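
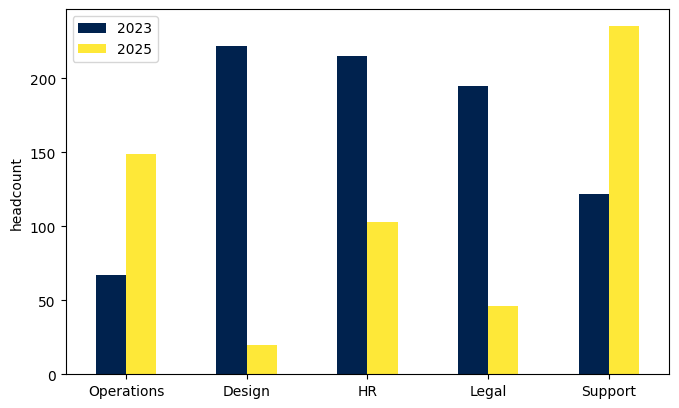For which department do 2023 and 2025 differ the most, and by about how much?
Design: 2023 ≈ 220, 2025 ≈ 20 → gap ≈ 200. Next-largest (Legal) is only ≈ 160.

Design, ≈ 200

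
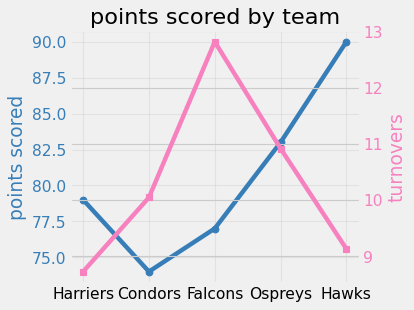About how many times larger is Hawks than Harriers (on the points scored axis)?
≈ 1.12×

Hawks ≈ 90, Harriers ≈ 80; 90/80 ≈ 1.12.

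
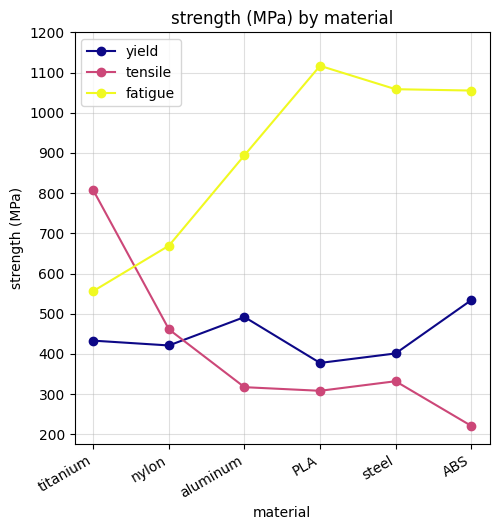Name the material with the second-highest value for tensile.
Top 3 for tensile: titanium ≈ 800, nylon ≈ 500, steel ≈ 300.

nylon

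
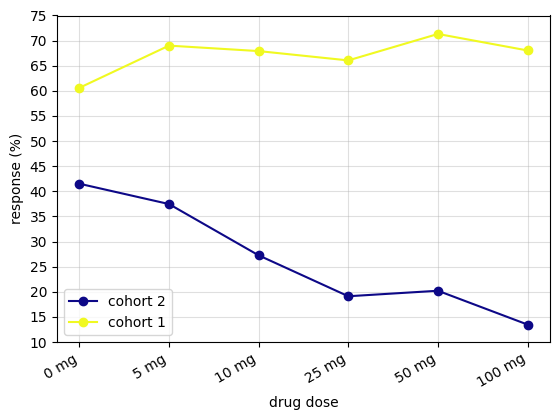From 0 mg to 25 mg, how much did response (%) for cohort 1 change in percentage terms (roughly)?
0 mg ≈ 60, 25 mg ≈ 65; (65 − 60) / 60 ≈ +8.3%.

≈ +8.3%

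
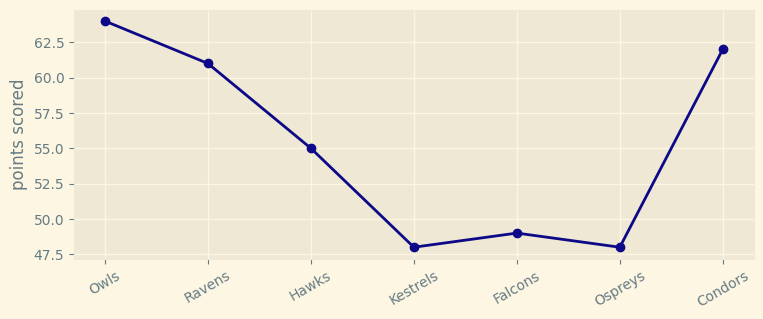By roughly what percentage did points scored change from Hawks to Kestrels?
≈ -14.3%

Hawks ≈ 56, Kestrels ≈ 48; (48 − 56) / 56 ≈ -14.3%.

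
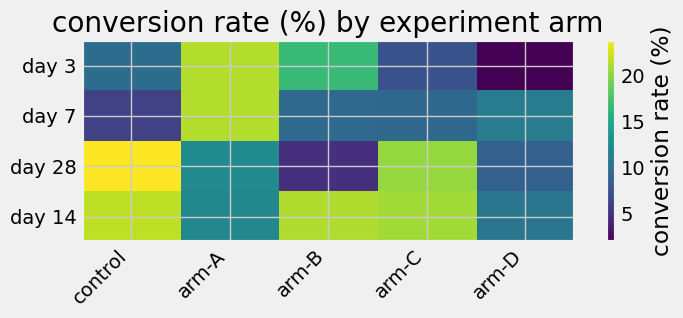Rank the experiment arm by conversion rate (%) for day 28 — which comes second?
arm-C

Top 3 for day 28: control ≈ 24, arm-C ≈ 20, arm-A ≈ 12.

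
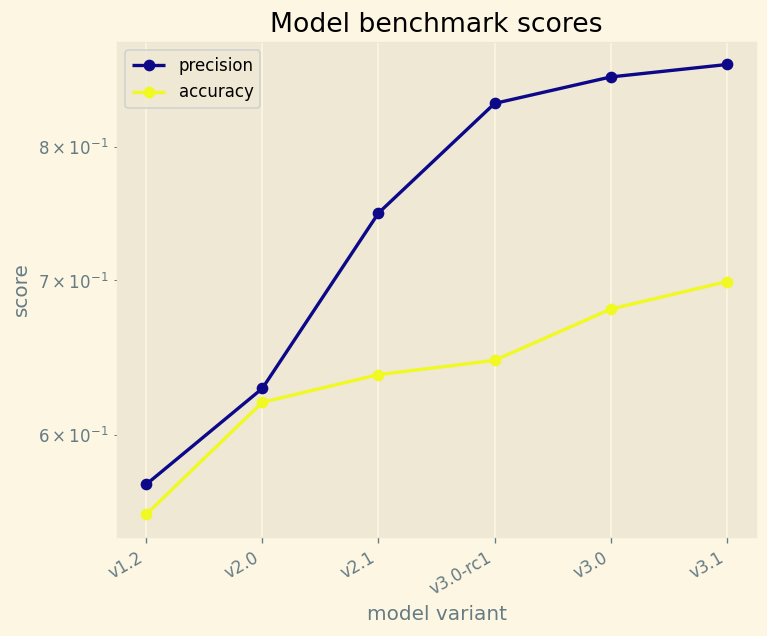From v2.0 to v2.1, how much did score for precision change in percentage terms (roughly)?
≈ +15.4%

v2.0 ≈ 0.65, v2.1 ≈ 0.75; (0.75 − 0.65) / 0.65 ≈ +15.4%.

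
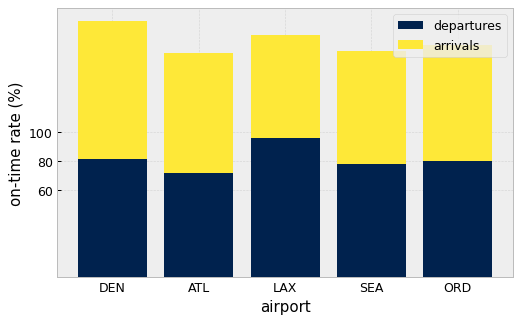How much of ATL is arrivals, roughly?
≈ 80

arrivals top ≈ 160, bottom ≈ 80; segment ≈ 80.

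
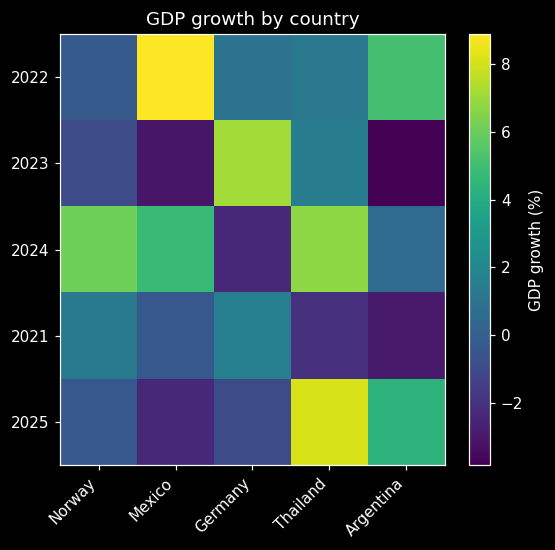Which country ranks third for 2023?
Norway

Top 4 for 2023: Germany ≈ 8, Thailand ≈ 2, Norway ≈ 0, Mexico ≈ -4.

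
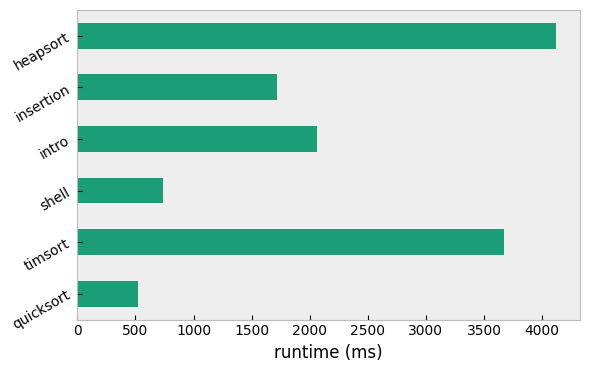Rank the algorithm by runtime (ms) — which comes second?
Top 3: heapsort ≈ 4000, timsort ≈ 3500, intro ≈ 2000.

timsort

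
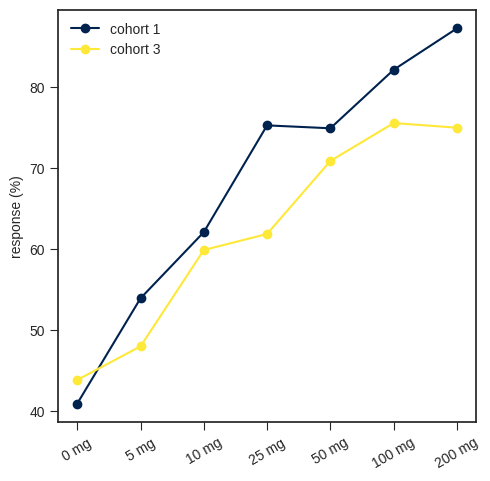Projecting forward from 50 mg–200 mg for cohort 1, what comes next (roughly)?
Last three: 75, 80, 85 → slope ≈ 5/step → next ≈ 90.

≈ 90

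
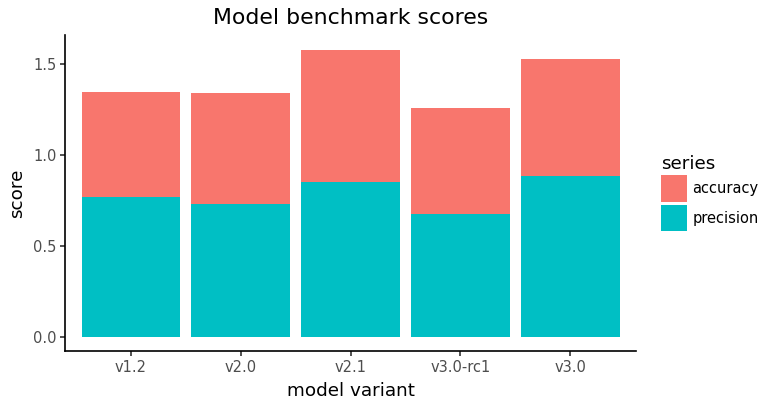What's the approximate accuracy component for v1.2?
≈ 0.6

accuracy top ≈ 1.4, bottom ≈ 0.8; segment ≈ 0.6.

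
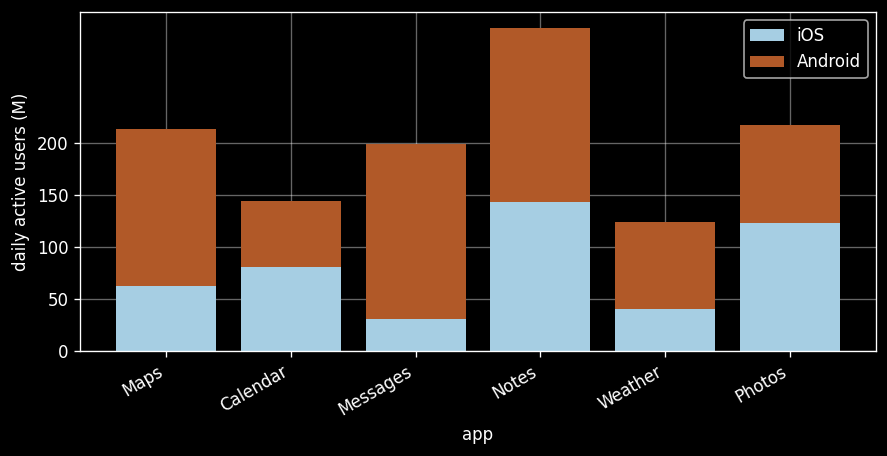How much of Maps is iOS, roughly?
iOS top ≈ 50, bottom ≈ 0; segment ≈ 50.

≈ 50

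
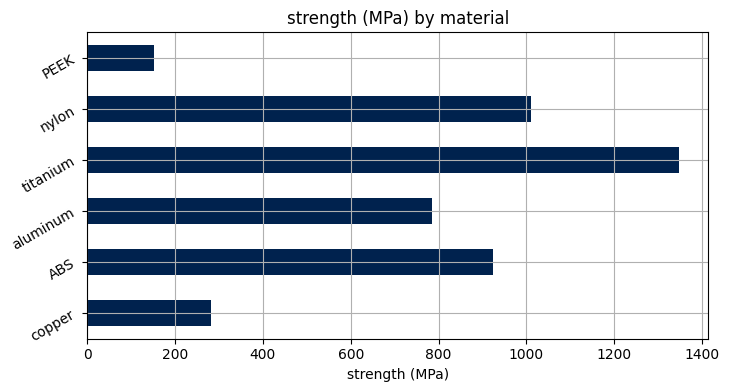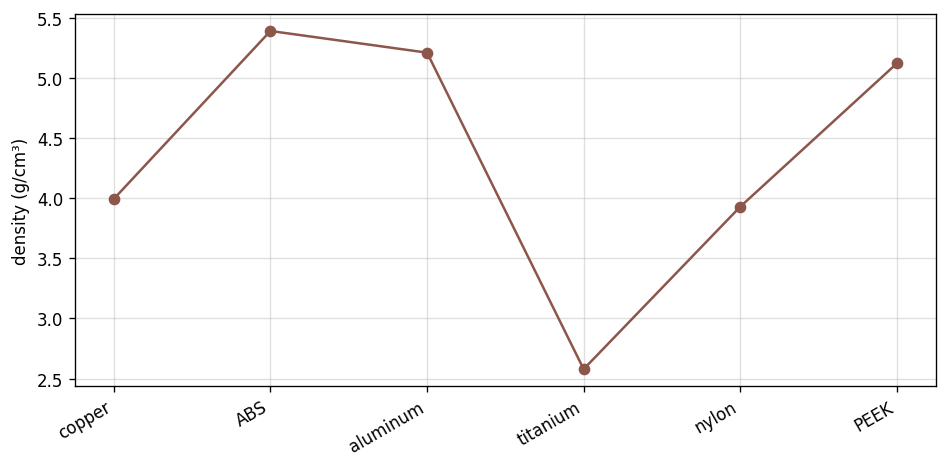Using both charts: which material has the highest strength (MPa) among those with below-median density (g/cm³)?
titanium

Chart 2 median density (g/cm³) ≈ 4.5; below-median materials: copper, titanium, nylon. Among those, titanium has the highest strength (MPa) (≈ 1400).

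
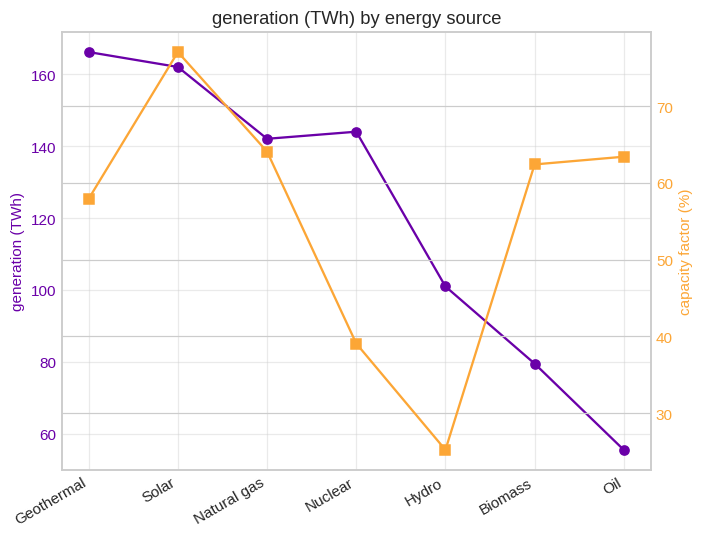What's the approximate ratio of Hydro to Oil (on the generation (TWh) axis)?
Hydro ≈ 100, Oil ≈ 60; 100/60 ≈ 1.67.

≈ 1.67×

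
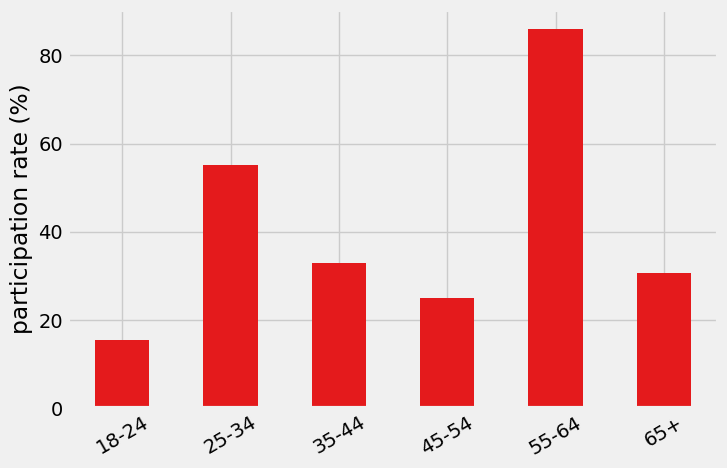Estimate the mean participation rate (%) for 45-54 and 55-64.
≈ 55

(20 + 90) / 2 ≈ 55.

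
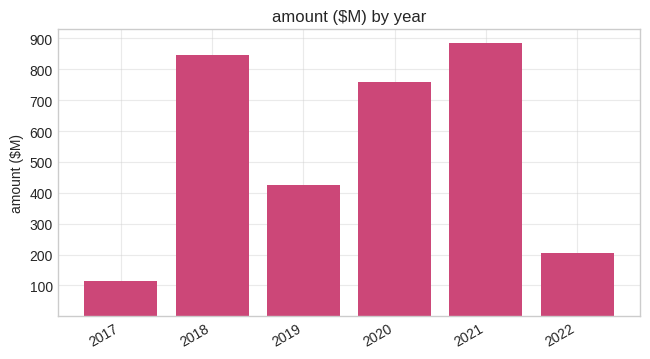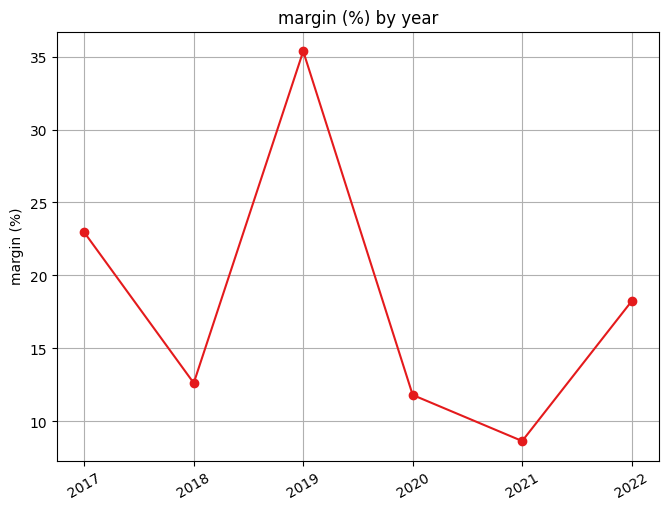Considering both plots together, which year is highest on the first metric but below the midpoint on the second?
Chart 2 median margin (%) ≈ 15; below-median years: 2018, 2020, 2021. Among those, 2021 has the highest amount ($M) (≈ 900).

2021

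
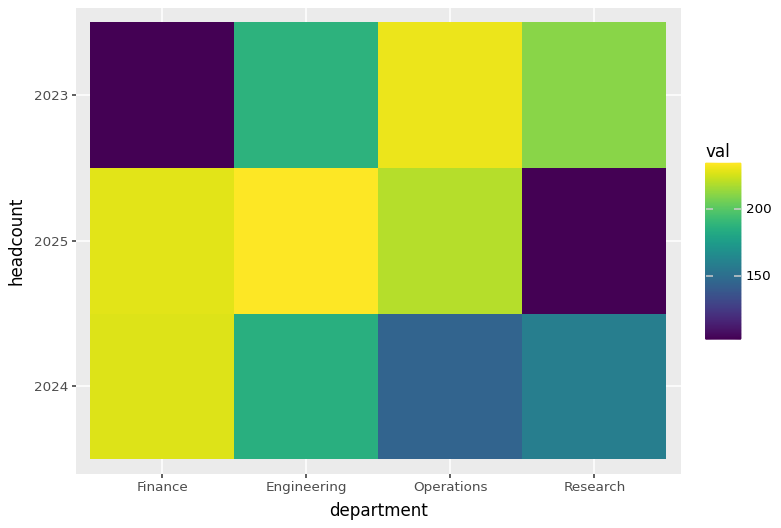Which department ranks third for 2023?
Top 4 for 2023: Operations ≈ 240, Research ≈ 220, Engineering ≈ 180, Finance ≈ 100.

Engineering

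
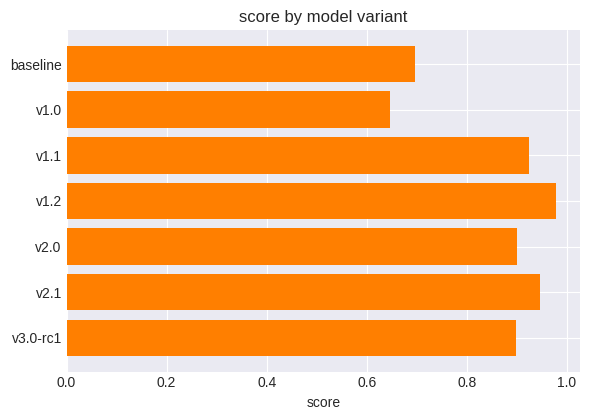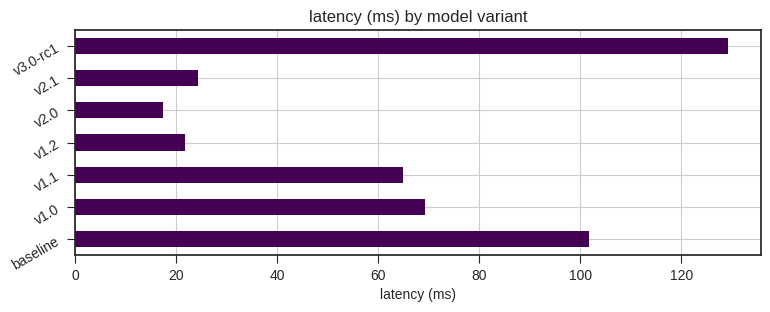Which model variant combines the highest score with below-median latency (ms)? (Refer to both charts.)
v1.2

Chart 2 median latency (ms) ≈ 60; below-median model variants: v1.2, v2.0, v2.1. Among those, v1.2 has the highest score (≈ 1).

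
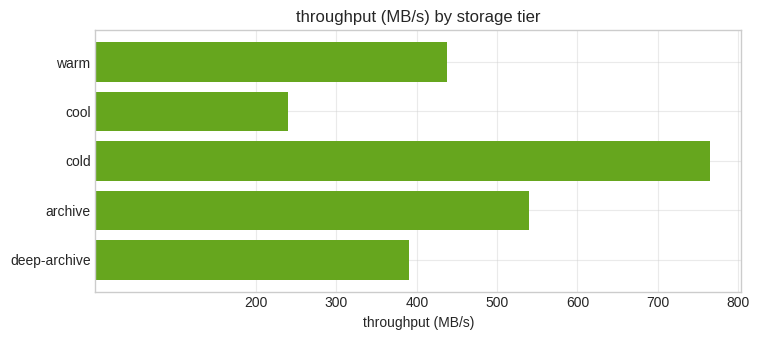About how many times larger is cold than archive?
≈ 1.6×

cold ≈ 800, archive ≈ 500; 800/500 ≈ 1.6.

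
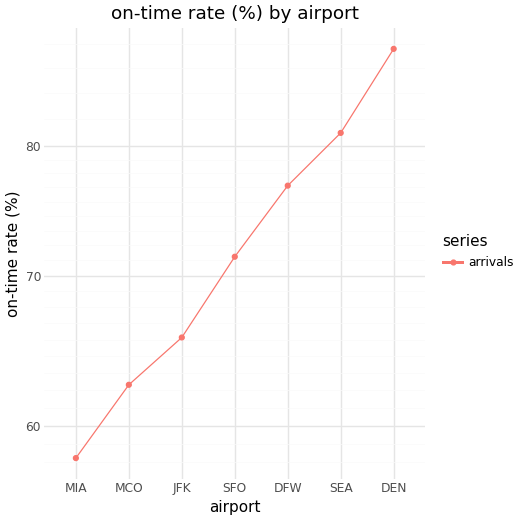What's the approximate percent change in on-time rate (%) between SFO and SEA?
≈ +14.3%

SFO ≈ 70, SEA ≈ 80; (80 − 70) / 70 ≈ +14.3%.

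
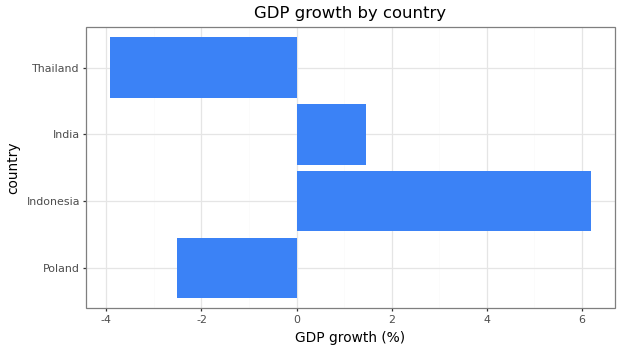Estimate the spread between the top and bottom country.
≈ 10

Max Indonesia ≈ 6, min Thailand ≈ -4; range ≈ 10.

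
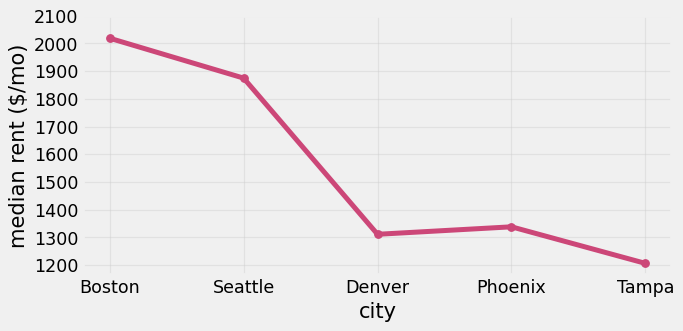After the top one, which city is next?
Seattle

Top 3: Boston ≈ 2000, Seattle ≈ 1900, Phoenix ≈ 1300.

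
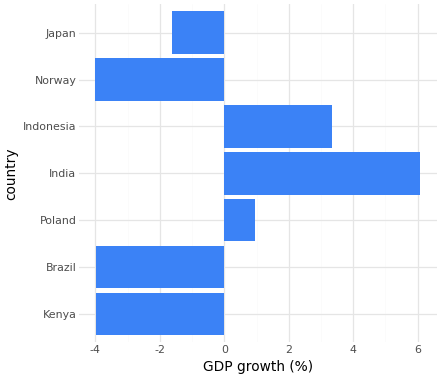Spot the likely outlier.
India ≈ 6; the rest sit between ≈ -4 and ≈ 3.

India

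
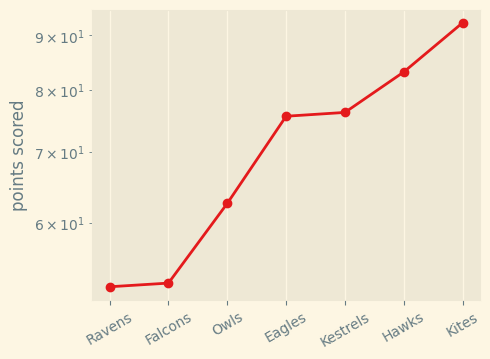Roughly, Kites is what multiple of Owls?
≈ 1.38×

Kites ≈ 90, Owls ≈ 65; 90/65 ≈ 1.38.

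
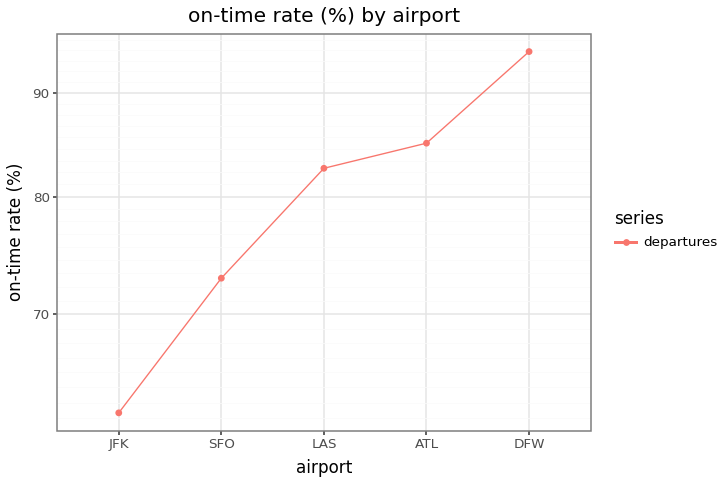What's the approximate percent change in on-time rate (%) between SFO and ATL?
≈ +13.3%

SFO ≈ 75, ATL ≈ 85; (85 − 75) / 75 ≈ +13.3%.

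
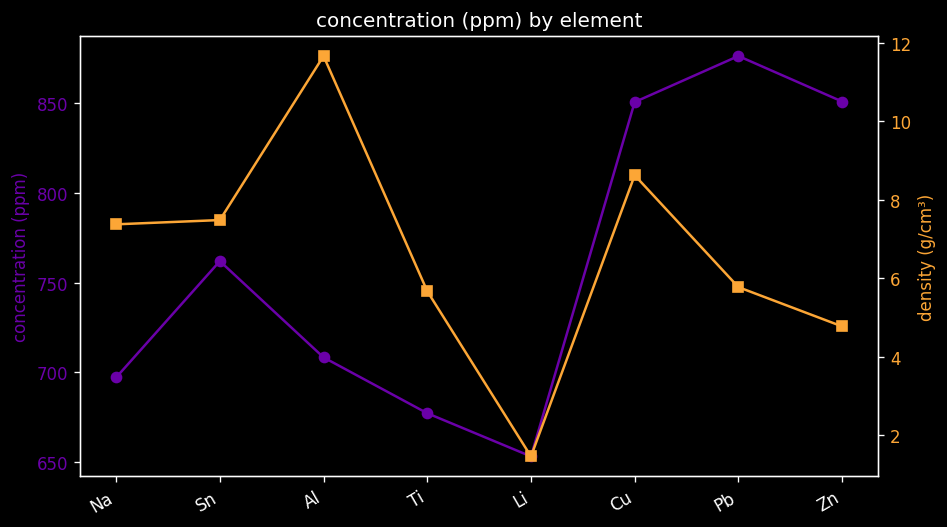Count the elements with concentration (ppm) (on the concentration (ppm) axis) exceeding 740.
Above 740: Sn, Cu, Pb, Zn.

4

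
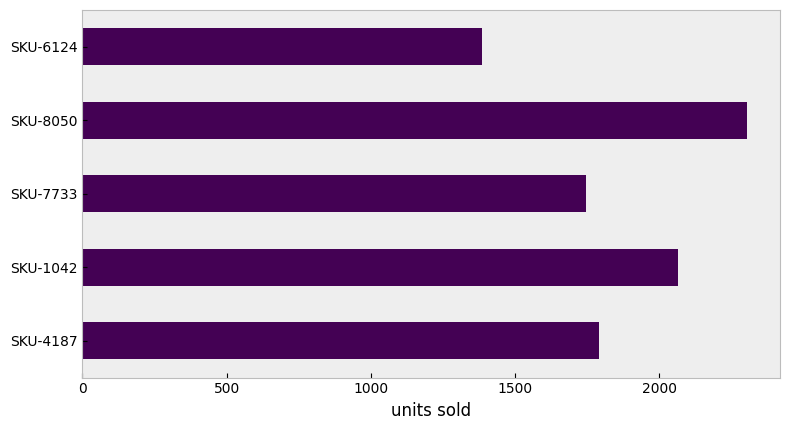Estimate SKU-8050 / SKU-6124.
≈ 1.71×

SKU-8050 ≈ 2400, SKU-6124 ≈ 1400; 2400/1400 ≈ 1.71.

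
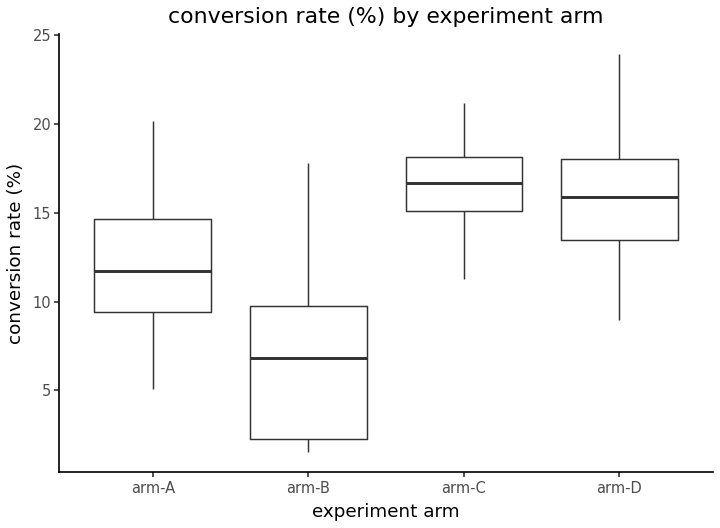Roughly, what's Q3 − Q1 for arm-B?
Q3 ≈ 10, Q1 ≈ 2; IQR ≈ 8.

≈ 8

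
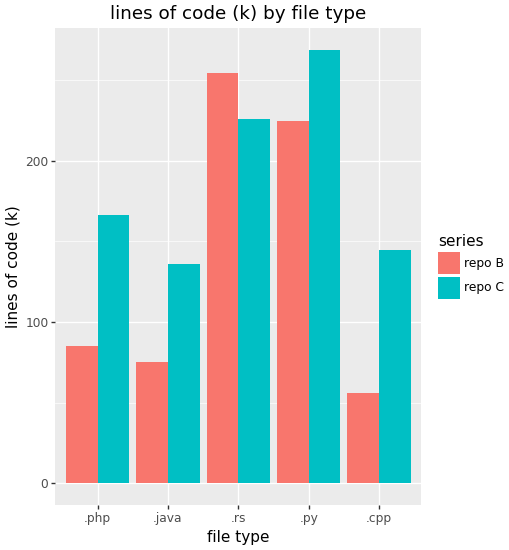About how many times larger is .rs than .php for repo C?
≈ 1.29×

.rs ≈ 225, .php ≈ 175; 225/175 ≈ 1.29.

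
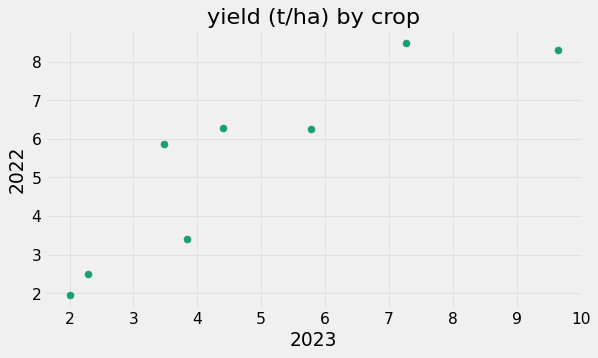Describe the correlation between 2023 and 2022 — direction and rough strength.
positive, strong

Points are positively correlated; strong (|r| ≈ 0.9).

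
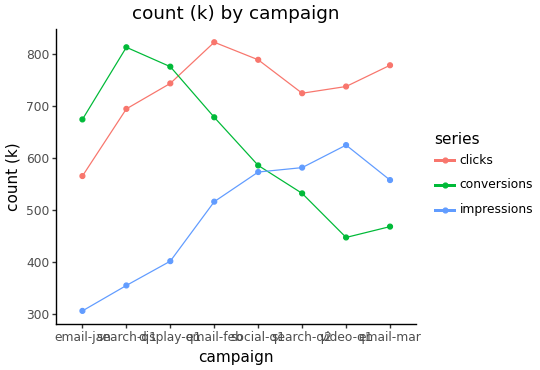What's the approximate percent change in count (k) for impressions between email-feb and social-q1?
≈ +10%

email-feb ≈ 500, social-q1 ≈ 550; (550 − 500) / 500 ≈ +10%.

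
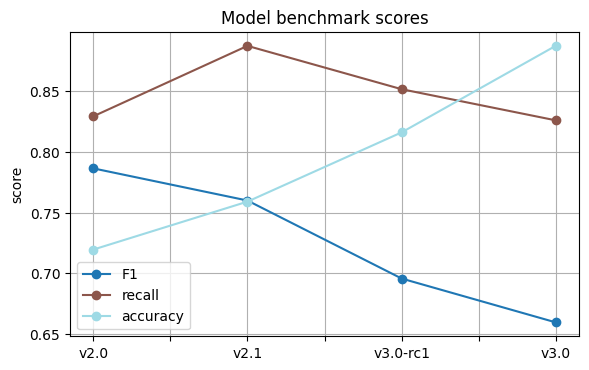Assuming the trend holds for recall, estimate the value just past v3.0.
Last three: 0.88, 0.86, 0.82 → slope ≈ -0.03/step → next ≈ 0.79.

≈ 0.79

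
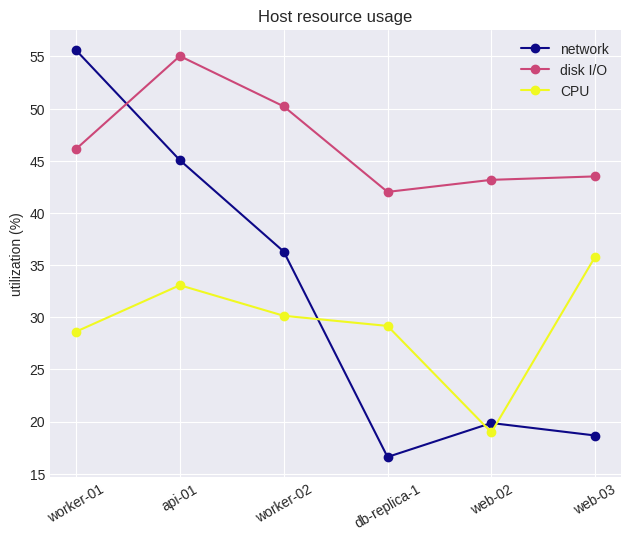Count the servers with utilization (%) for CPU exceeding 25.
5

Above 25: worker-01, api-01, worker-02, db-replica-1, web-03.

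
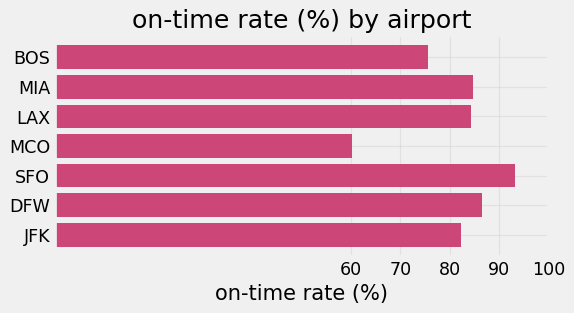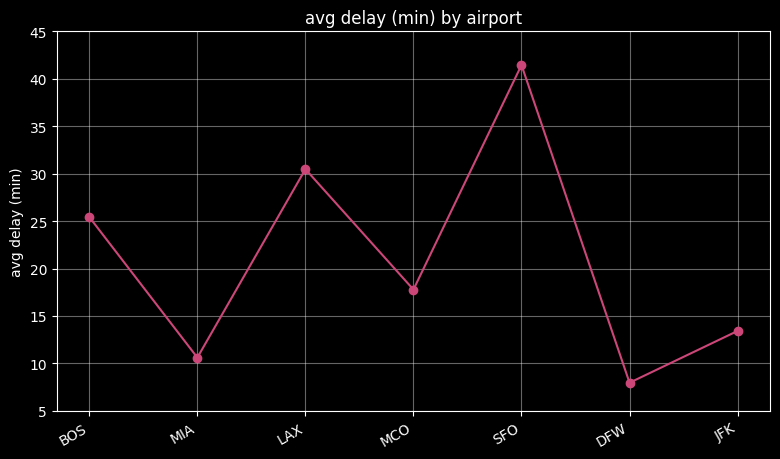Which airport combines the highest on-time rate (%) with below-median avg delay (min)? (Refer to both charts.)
DFW

Chart 2 median avg delay (min) ≈ 20; below-median airports: MIA, DFW, JFK. Among those, DFW has the highest on-time rate (%) (≈ 90).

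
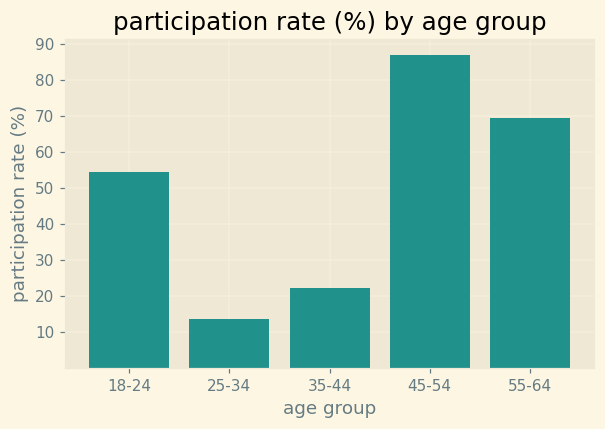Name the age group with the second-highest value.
Top 3: 45-54 ≈ 90, 55-64 ≈ 70, 18-24 ≈ 50.

55-64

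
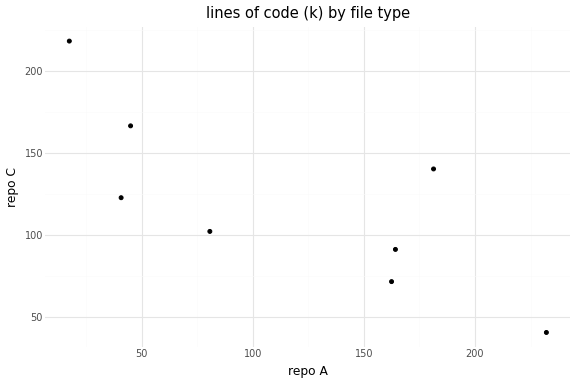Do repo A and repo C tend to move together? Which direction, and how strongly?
negative, strong

Points are negatively correlated; strong (|r| ≈ 0.8).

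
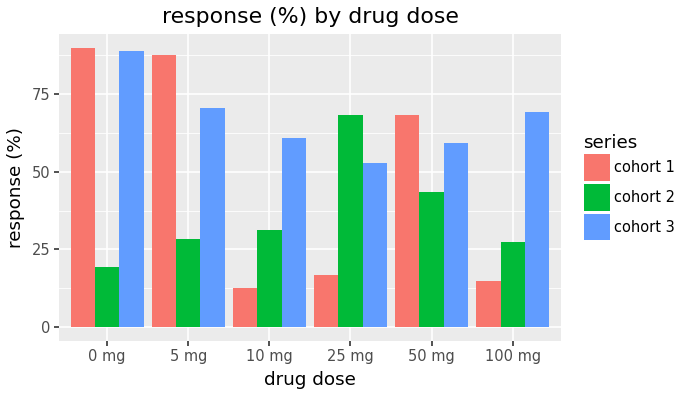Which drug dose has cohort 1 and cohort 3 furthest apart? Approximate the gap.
100 mg: cohort 1 ≈ 10, cohort 3 ≈ 70 → gap ≈ 60. Next-largest (10 mg) is only ≈ 50.

100 mg, ≈ 60 %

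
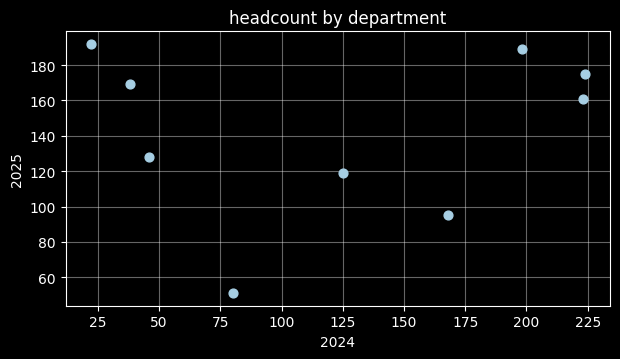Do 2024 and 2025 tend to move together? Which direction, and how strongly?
Points are roughly uncorrelated; weak (|r| ≈ 0.1).

no clear correlation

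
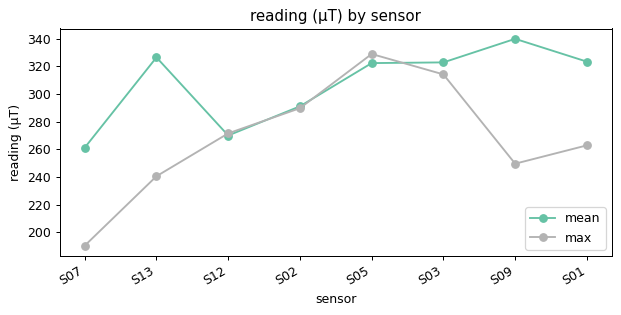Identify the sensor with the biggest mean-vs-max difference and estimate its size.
S09, ≈ 100 µT

S09: mean ≈ 340, max ≈ 240 → gap ≈ 100. Next-largest (S13) is only ≈ 80.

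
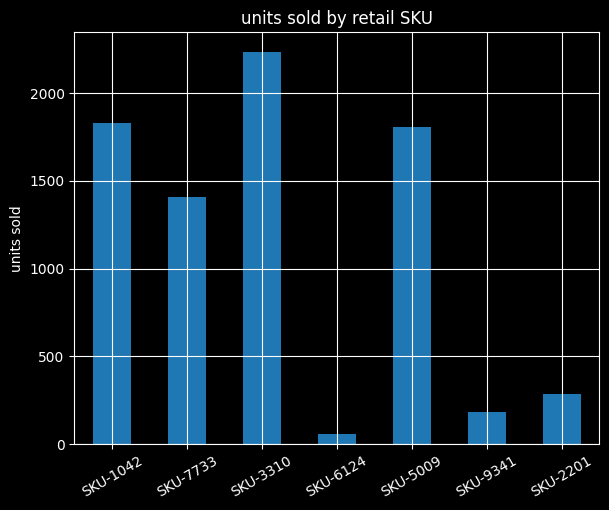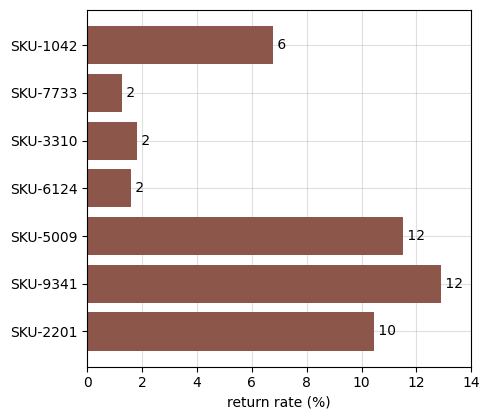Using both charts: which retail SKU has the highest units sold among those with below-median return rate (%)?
SKU-3310

Chart 2 median return rate (%) ≈ 6; below-median retail SKUs: SKU-7733, SKU-3310, SKU-6124. Among those, SKU-3310 has the highest units sold (≈ 2000).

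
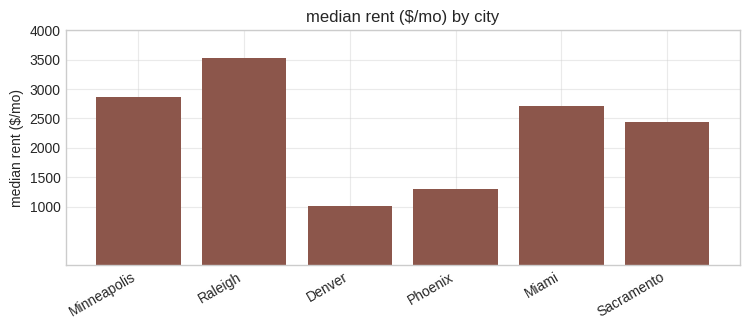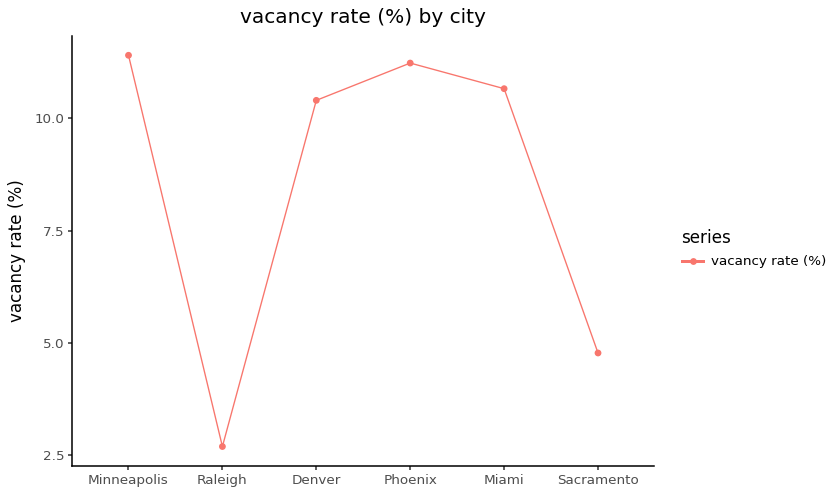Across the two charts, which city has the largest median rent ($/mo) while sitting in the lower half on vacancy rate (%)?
Raleigh

Chart 2 median vacancy rate (%) ≈ 10; below-median cities: Raleigh, Denver, Sacramento. Among those, Raleigh has the highest median rent ($/mo) (≈ 3500).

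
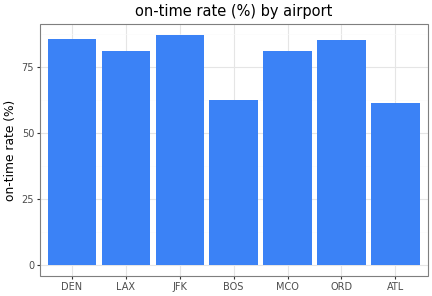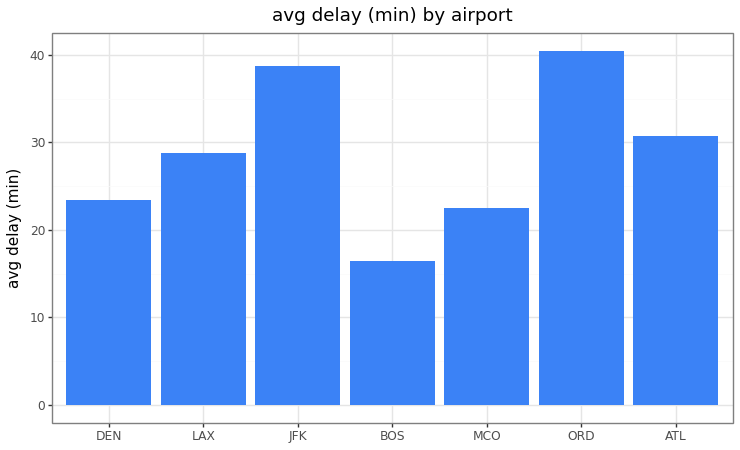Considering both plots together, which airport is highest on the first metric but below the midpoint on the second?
Chart 2 median avg delay (min) ≈ 30; below-median airports: DEN, BOS, MCO. Among those, DEN has the highest on-time rate (%) (≈ 90).

DEN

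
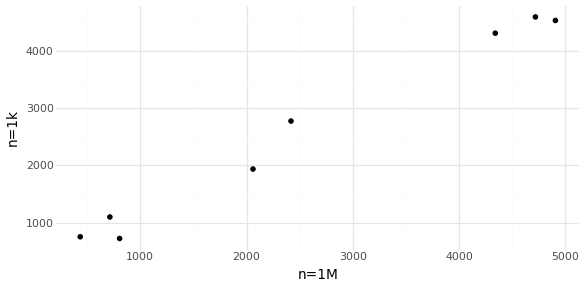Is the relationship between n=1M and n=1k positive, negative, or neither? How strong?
Points are positively correlated; strong (|r| ≈ 1.0).

positive, strong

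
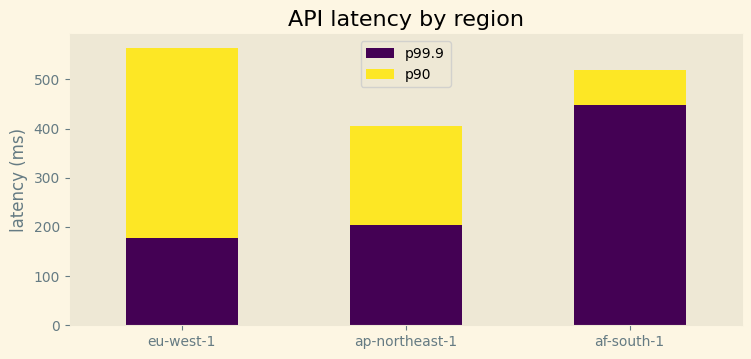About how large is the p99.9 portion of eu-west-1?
≈ 200

p99.9 top ≈ 200, bottom ≈ 0; segment ≈ 200.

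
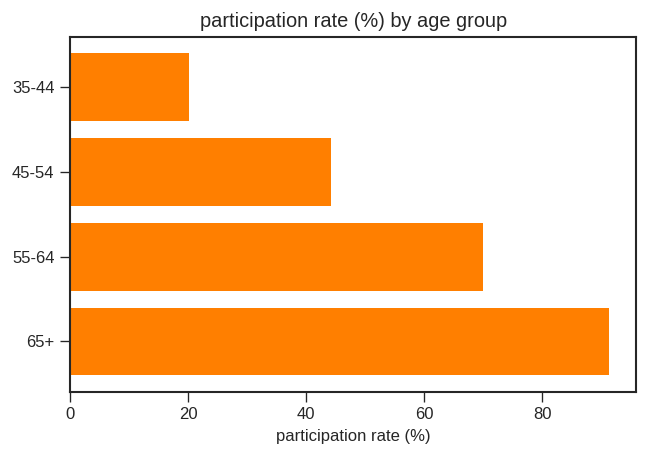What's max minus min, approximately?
≈ 70

Max 65+ ≈ 90, min 35-44 ≈ 20; range ≈ 70.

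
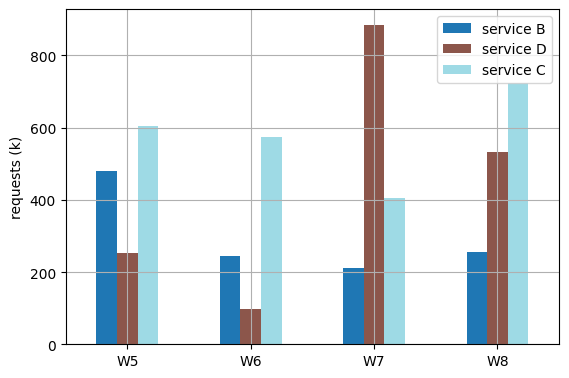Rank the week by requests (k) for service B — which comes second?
W8

Top 3 for service B: W5 ≈ 500, W8 ≈ 300, W6 ≈ 200.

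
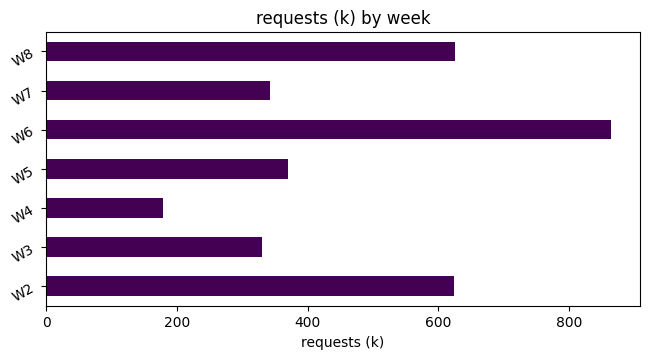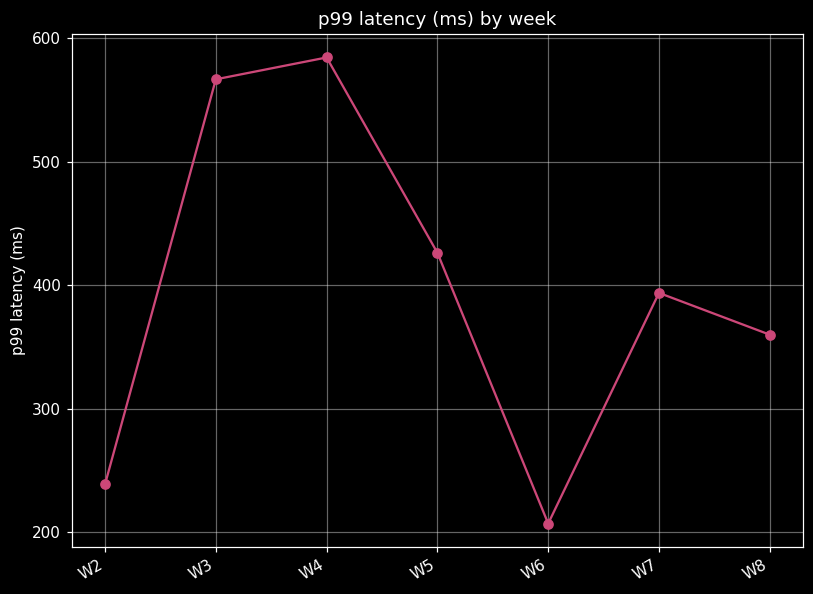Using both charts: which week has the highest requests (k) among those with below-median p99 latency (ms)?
Chart 2 median p99 latency (ms) ≈ 400; below-median weeks: W2, W6, W8. Among those, W6 has the highest requests (k) (≈ 900).

W6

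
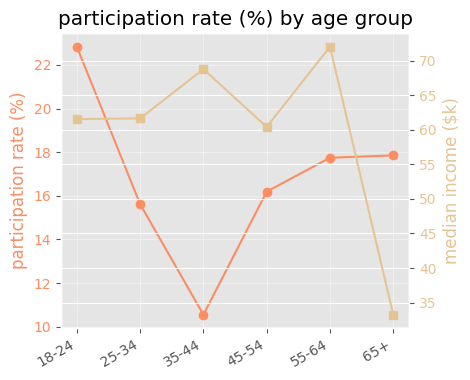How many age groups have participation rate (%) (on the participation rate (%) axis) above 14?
Above 14: 18-24, 25-34, 45-54, 55-64, 65+.

5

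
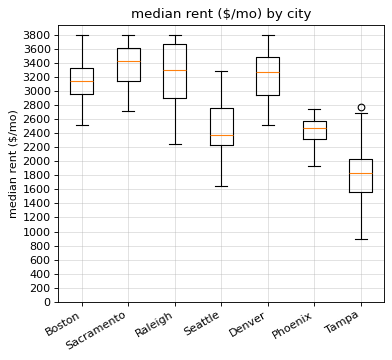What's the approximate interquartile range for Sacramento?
Q3 ≈ 3600, Q1 ≈ 3200; IQR ≈ 400.

≈ 400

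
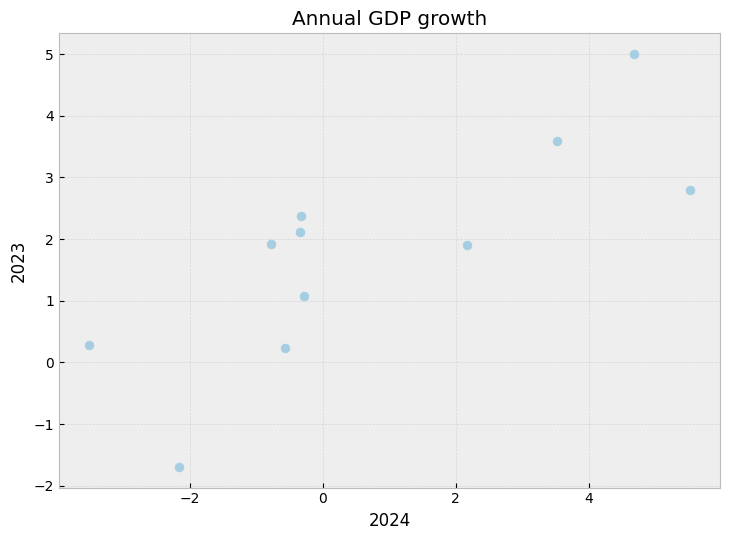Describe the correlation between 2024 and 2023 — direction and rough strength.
positive, strong

Points are positively correlated; strong (|r| ≈ 0.8).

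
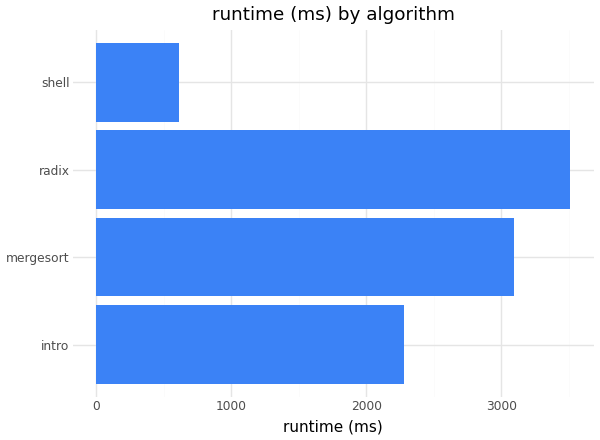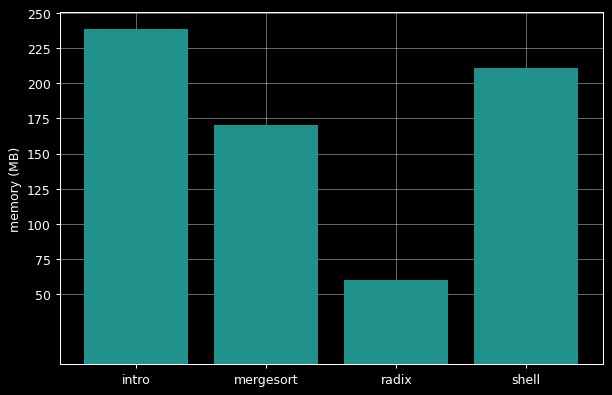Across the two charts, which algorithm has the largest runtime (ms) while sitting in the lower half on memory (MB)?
radix

Chart 2 median memory (MB) ≈ 200; below-median algorithms: mergesort, radix. Among those, radix has the highest runtime (ms) (≈ 3500).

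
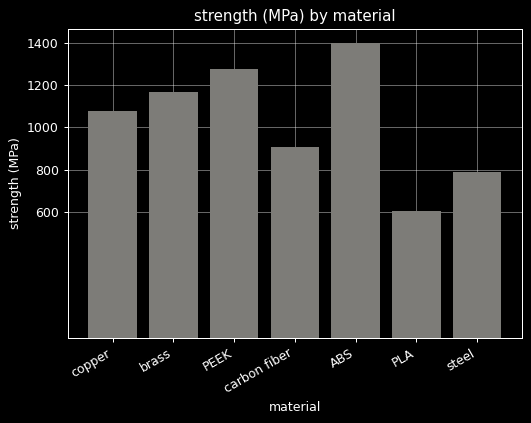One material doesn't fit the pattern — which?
PLA ≈ 600; the rest sit between ≈ 800 and ≈ 1400.

PLA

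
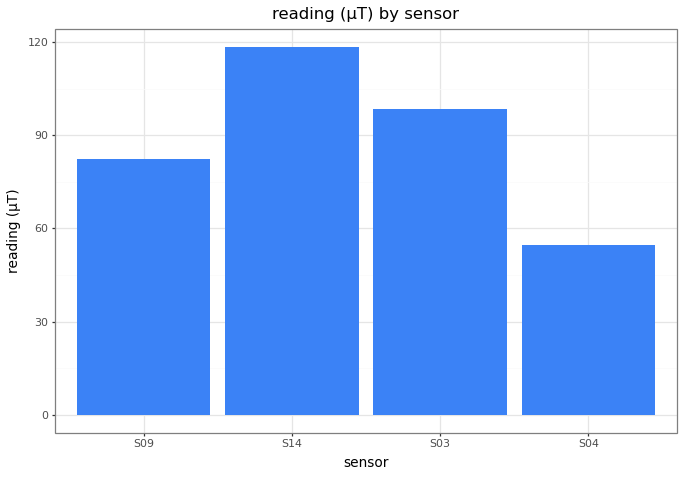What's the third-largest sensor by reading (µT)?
S09

Top 4: S14 ≈ 120, S03 ≈ 100, S09 ≈ 80, S04 ≈ 50.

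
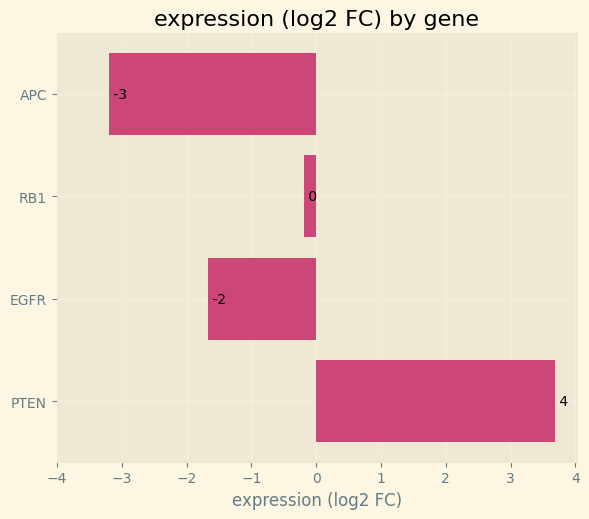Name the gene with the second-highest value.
RB1

Top 3: PTEN ≈ 4, RB1 ≈ 0, EGFR ≈ -2.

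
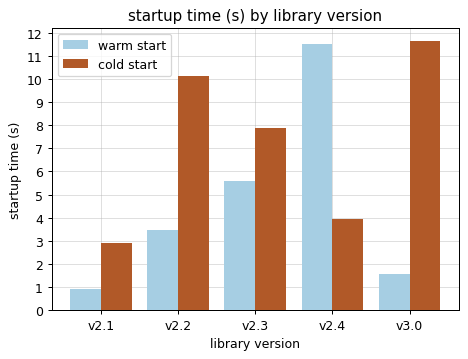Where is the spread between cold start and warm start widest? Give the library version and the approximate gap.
v3.0, ≈ 10 s

v3.0: cold start ≈ 12, warm start ≈ 2 → gap ≈ 10. Next-largest (v2.4) is only ≈ 8.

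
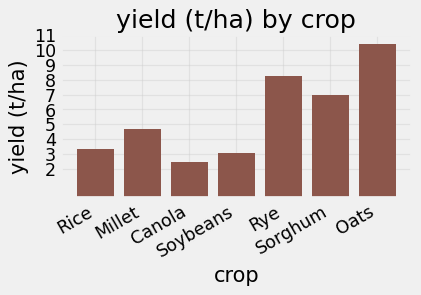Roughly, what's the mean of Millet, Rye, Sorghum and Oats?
≈ 8

(5 + 8 + 7 + 10) / 4 ≈ 8.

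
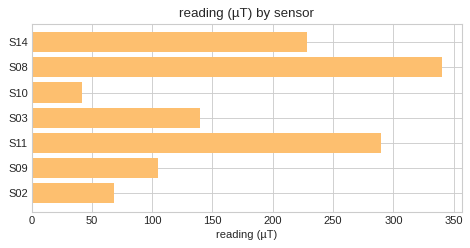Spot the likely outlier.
S08

S08 ≈ 350; the rest sit between ≈ 50 and ≈ 300.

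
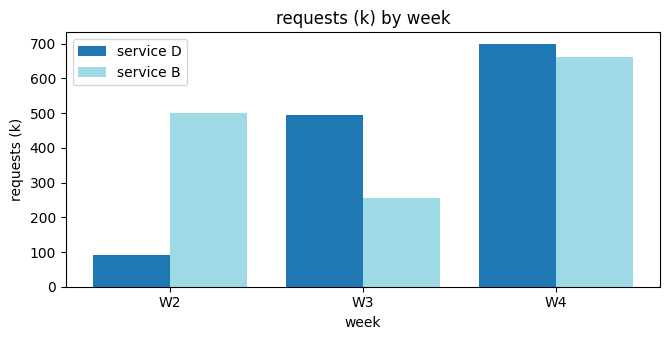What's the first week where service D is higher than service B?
W3

W2: service D ≈ 100 vs service B ≈ 500 (not yet); W3: service D ≈ 500 vs service B ≈ 300 (first crossover).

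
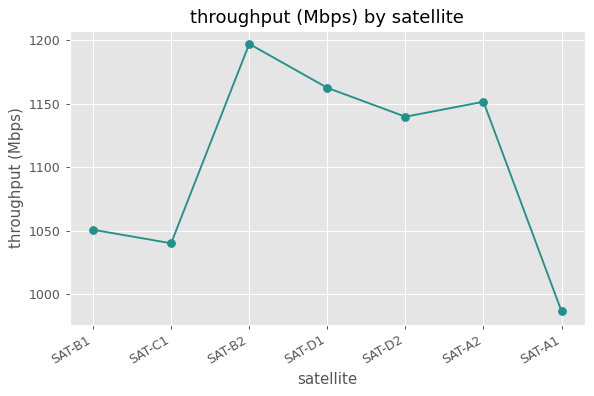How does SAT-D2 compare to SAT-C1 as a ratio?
SAT-D2 ≈ 1140, SAT-C1 ≈ 1040; 1140/1040 ≈ 1.1.

≈ 1.1×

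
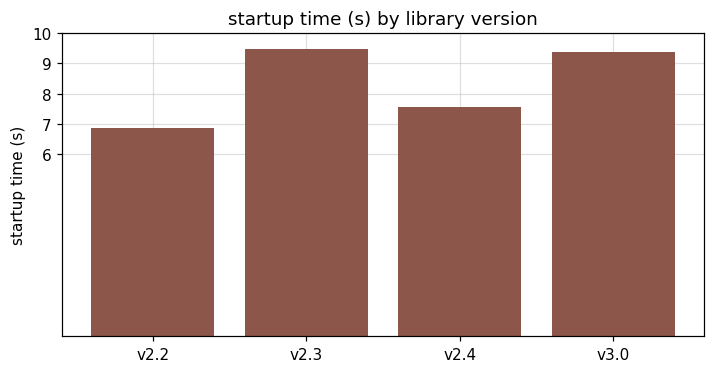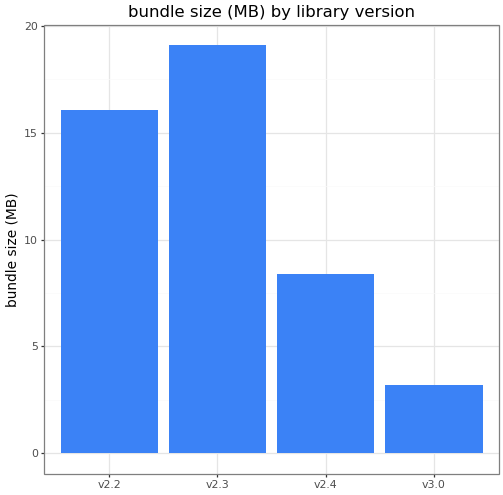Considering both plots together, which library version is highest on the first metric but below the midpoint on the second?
Chart 2 median bundle size (MB) ≈ 12; below-median library versions: v2.4, v3.0. Among those, v3.0 has the highest startup time (s) (≈ 9).

v3.0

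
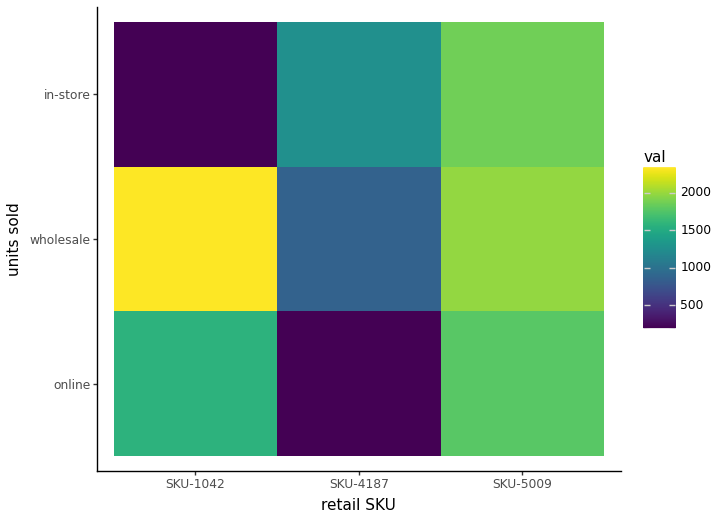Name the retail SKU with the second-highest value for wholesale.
Top 3 for wholesale: SKU-1042 ≈ 2400, SKU-5009 ≈ 2000, SKU-4187 ≈ 800.

SKU-5009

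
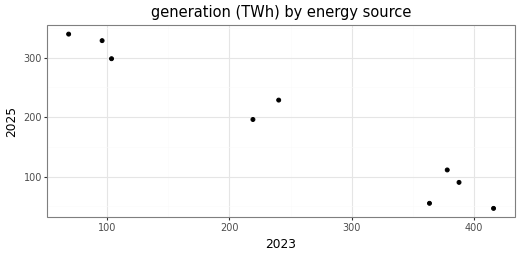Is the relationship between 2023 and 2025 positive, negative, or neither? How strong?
negative, strong

Points are negatively correlated; strong (|r| ≈ 1.0).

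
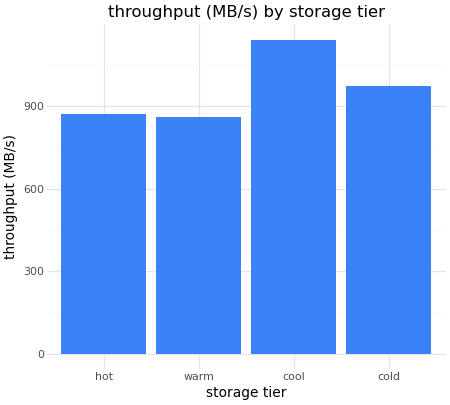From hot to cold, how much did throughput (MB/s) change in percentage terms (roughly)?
hot ≈ 900, cold ≈ 1000; (1000 − 900) / 900 ≈ +11.1%.

≈ +11.1%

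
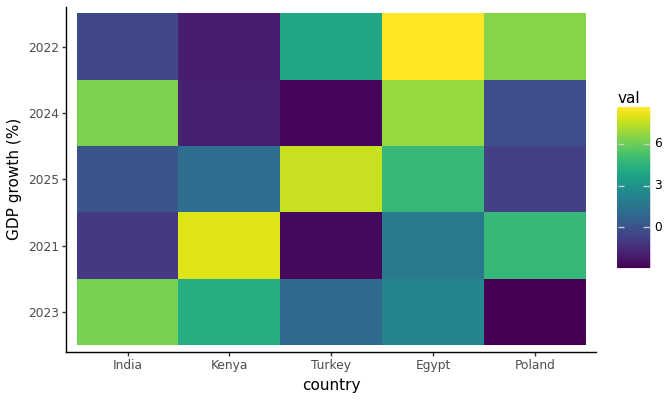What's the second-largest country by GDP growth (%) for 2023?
Kenya

Top 3 for 2023: India ≈ 6, Kenya ≈ 4, Egypt ≈ 2.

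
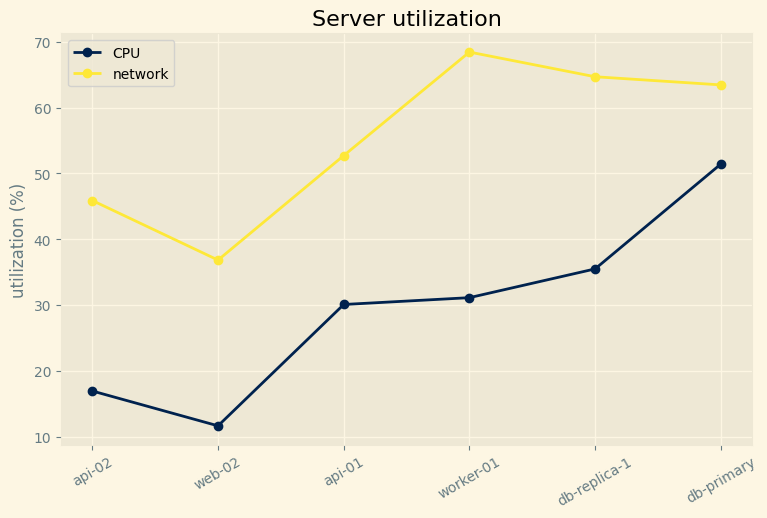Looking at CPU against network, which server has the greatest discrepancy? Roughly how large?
worker-01: CPU ≈ 30, network ≈ 70 → gap ≈ 40. Next-largest (db-replica-1) is only ≈ 30.

worker-01, ≈ 40 %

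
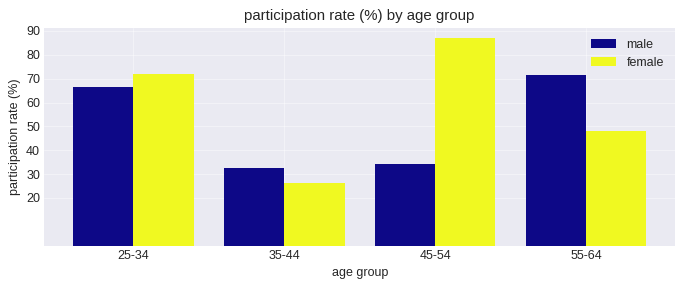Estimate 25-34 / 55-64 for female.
≈ 1.4×

25-34 ≈ 70, 55-64 ≈ 50; 70/50 ≈ 1.4.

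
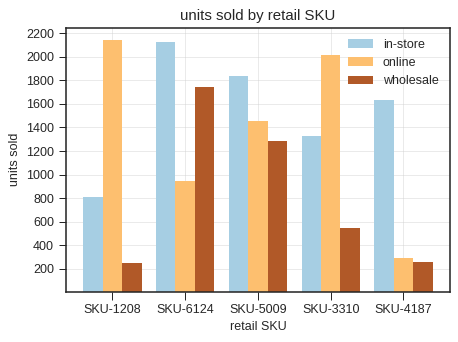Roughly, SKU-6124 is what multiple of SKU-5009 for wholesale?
SKU-6124 ≈ 1800, SKU-5009 ≈ 1200; 1800/1200 ≈ 1.5.

≈ 1.5×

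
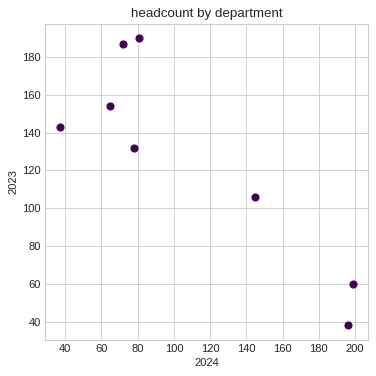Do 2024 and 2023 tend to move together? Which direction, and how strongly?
Points are negatively correlated; strong (|r| ≈ 0.9).

negative, strong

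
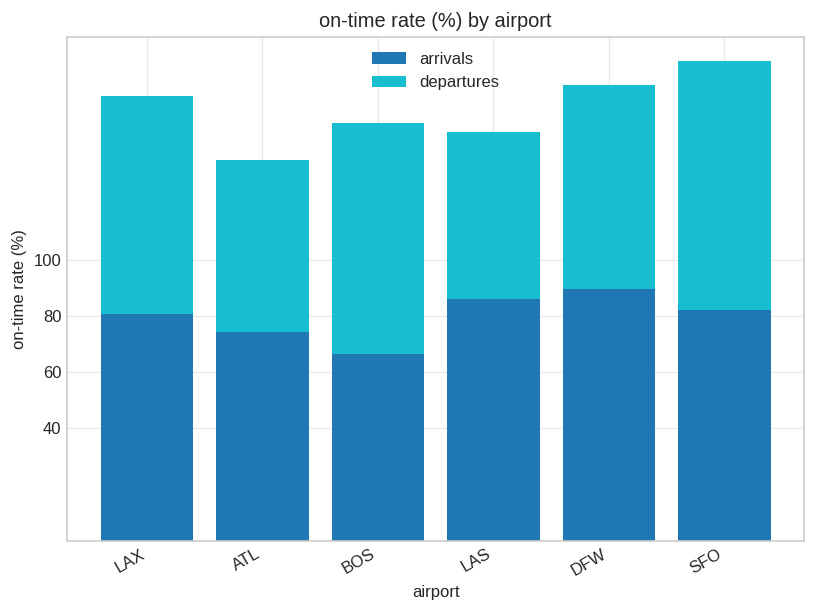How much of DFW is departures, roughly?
≈ 80

departures top ≈ 160, bottom ≈ 80; segment ≈ 80.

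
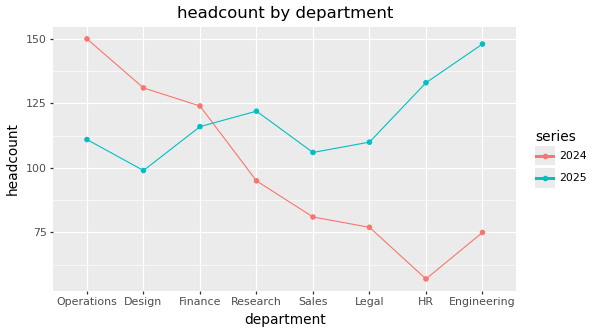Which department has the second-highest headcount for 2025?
Top 3 for 2025: Engineering ≈ 150, HR ≈ 130, Research ≈ 120.

HR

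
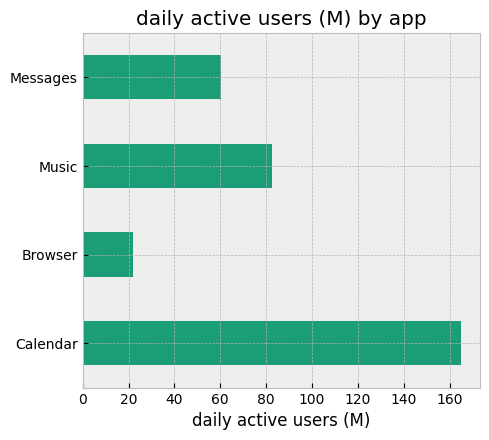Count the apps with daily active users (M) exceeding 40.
3

Above 40: Calendar, Music, Messages.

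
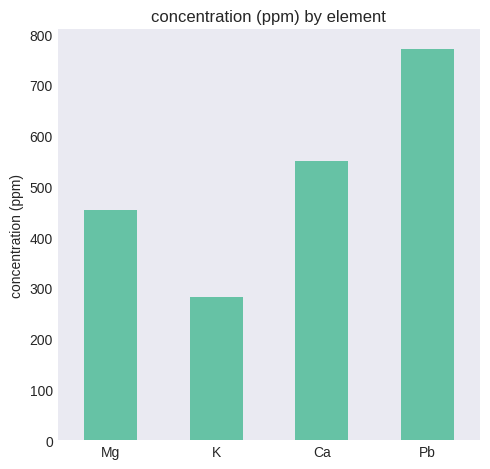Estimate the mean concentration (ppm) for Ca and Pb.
(600 + 800) / 2 ≈ 700.

≈ 700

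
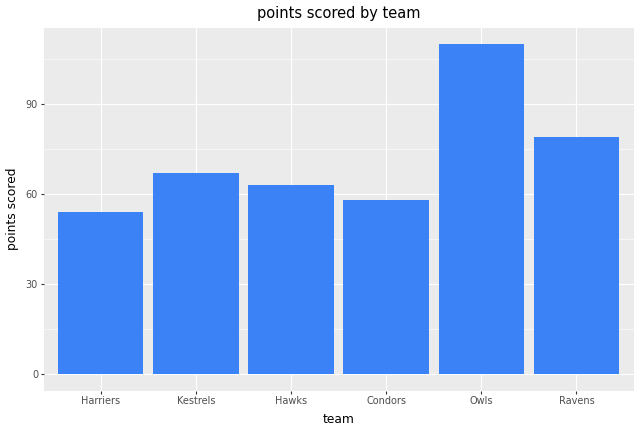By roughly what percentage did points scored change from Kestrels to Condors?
≈ -14.3%

Kestrels ≈ 70, Condors ≈ 60; (60 − 70) / 70 ≈ -14.3%.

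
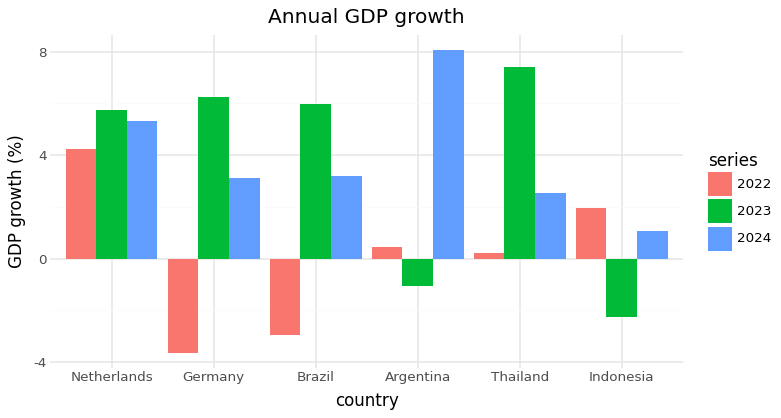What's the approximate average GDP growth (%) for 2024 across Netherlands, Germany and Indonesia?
(5 + 3 + 1) / 3 ≈ 3.

≈ 3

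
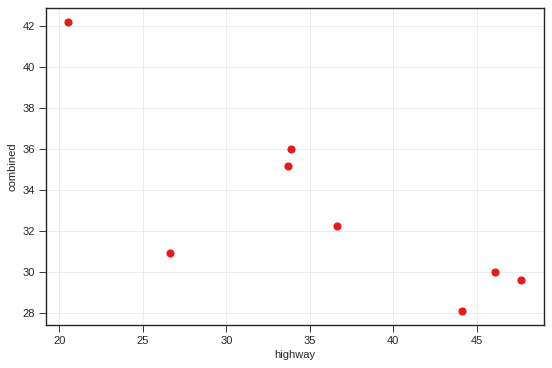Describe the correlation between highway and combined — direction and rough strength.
Points are negatively correlated; strong (|r| ≈ 0.8).

negative, strong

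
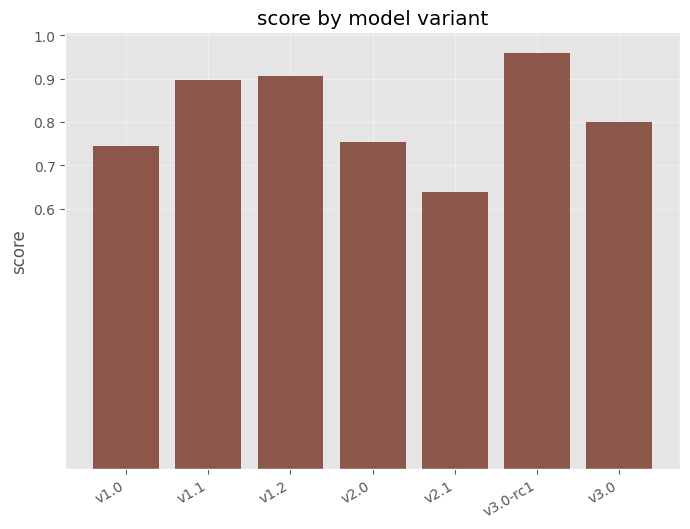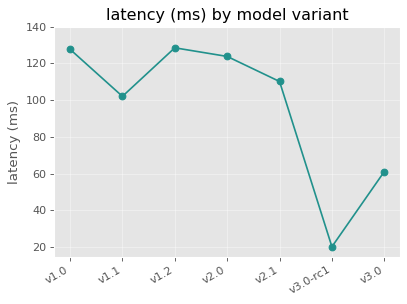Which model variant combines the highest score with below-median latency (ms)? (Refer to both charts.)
Chart 2 median latency (ms) ≈ 120; below-median model variants: v1.1, v3.0-rc1, v3.0. Among those, v3.0-rc1 has the highest score (≈ 1).

v3.0-rc1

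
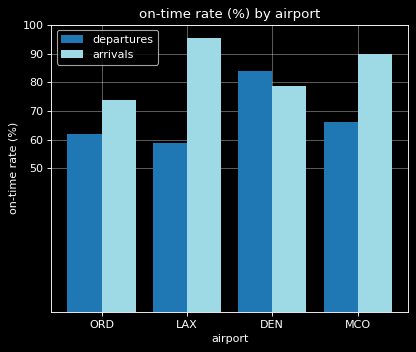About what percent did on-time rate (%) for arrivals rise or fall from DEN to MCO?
DEN ≈ 80, MCO ≈ 90; (90 − 80) / 80 ≈ +12.5%.

≈ +12.5%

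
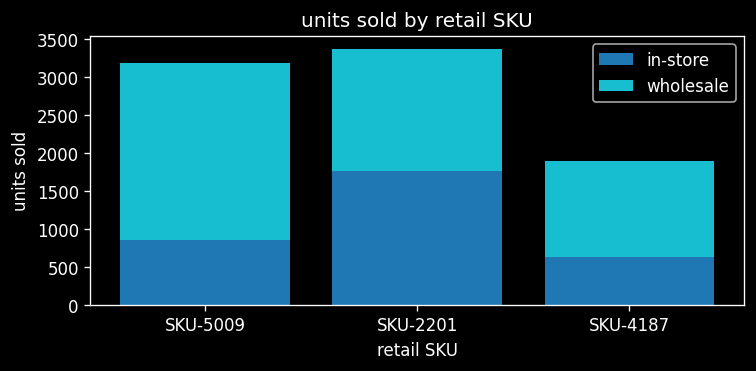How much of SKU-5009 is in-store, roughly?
in-store top ≈ 1000, bottom ≈ 0; segment ≈ 1000.

≈ 1000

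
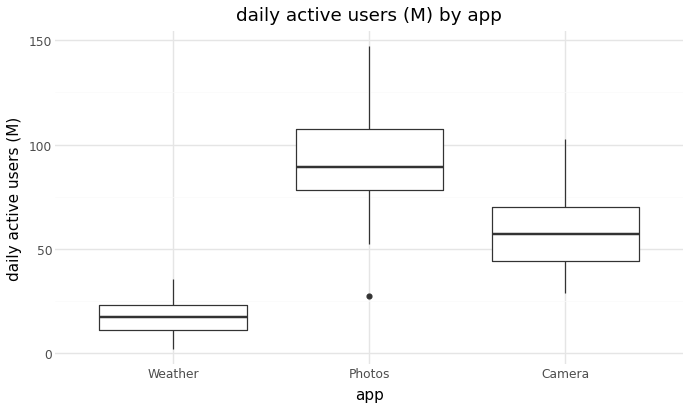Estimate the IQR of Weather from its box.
Q3 ≈ 20, Q1 ≈ 10; IQR ≈ 10.

≈ 10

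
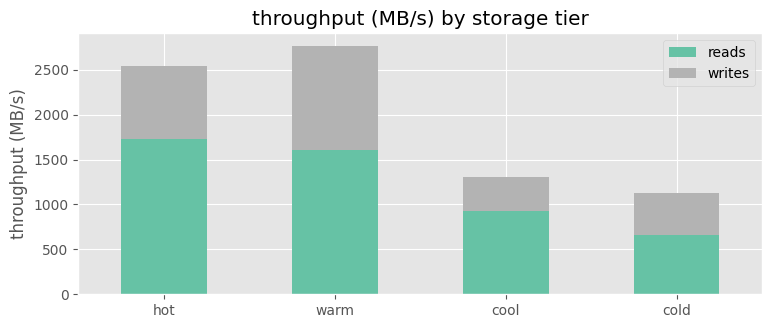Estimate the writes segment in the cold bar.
≈ 500

writes top ≈ 1000, bottom ≈ 500; segment ≈ 500.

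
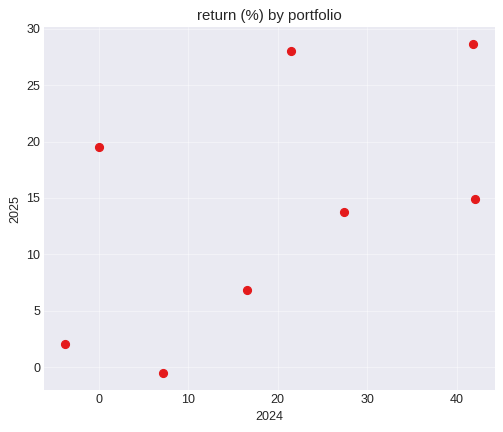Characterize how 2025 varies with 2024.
positive, moderate

Points are positively correlated; moderate (|r| ≈ 0.6).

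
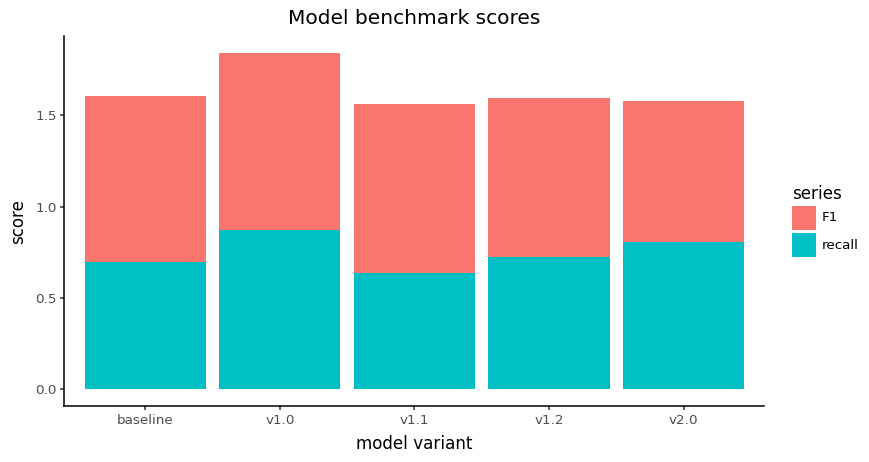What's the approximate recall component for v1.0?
≈ 0.8

recall top ≈ 0.8, bottom ≈ 0.0; segment ≈ 0.8.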